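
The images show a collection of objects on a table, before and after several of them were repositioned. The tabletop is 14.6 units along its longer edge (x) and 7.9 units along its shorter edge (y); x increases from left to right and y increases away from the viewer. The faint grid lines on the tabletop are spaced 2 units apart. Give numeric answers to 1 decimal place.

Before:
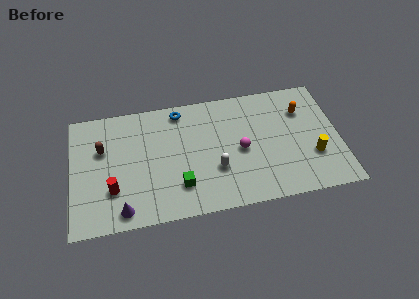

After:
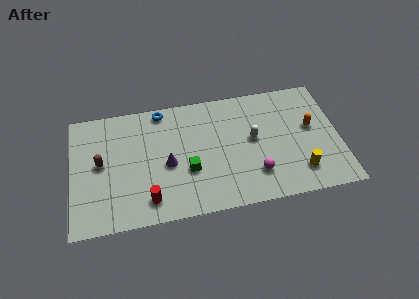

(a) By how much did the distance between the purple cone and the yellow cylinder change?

-3.2

They were about 10.5 units apart before and 7.3 after — 3.2 units closer together.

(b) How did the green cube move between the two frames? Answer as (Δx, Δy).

(0.5, 0.9)

The green cube started near (5.8, 2.0) and ended near (6.3, 2.9).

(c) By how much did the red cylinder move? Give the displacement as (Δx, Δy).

(1.9, -1.0)

The red cylinder started near (2.2, 2.4) and ended near (4.1, 1.4).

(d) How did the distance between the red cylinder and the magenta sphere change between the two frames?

-1.3

The distance was about 7.1 in the first image and 5.8 in the second, so they moved 1.3 units closer together.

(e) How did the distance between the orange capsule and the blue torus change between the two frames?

+1.7

The distance was about 6.8 in the first image and 8.5 in the second, so they moved 1.7 units further apart.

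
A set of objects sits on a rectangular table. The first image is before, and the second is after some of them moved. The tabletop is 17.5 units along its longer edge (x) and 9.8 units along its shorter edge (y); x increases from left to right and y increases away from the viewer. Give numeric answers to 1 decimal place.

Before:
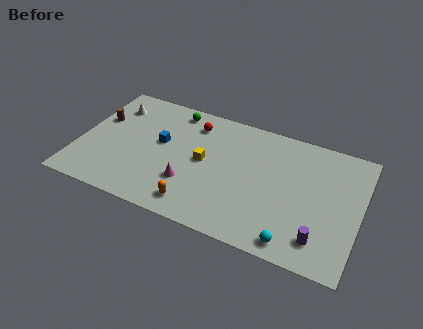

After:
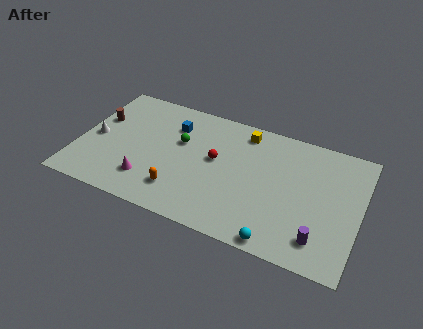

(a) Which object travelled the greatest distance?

the yellow cube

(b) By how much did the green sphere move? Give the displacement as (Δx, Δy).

(0.7, -2.5)

From the two frames, the green sphere sits at roughly (5.5, 8.6) before and (6.2, 6.1) after.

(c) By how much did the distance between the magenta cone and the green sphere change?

-1.7

Before: roughly 5.8 units apart; after: 4.1. That's 1.7 units closer together.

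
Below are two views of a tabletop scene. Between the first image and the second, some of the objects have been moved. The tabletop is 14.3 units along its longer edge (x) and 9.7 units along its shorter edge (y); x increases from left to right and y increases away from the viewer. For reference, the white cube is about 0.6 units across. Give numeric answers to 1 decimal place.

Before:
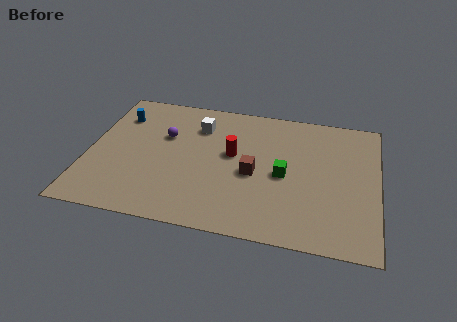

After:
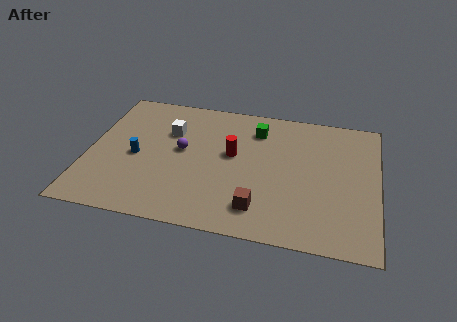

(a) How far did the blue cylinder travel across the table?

3.1

The blue cylinder was near (1.3, 7.3) before and (2.4, 4.4) after, so it travelled √(1.1² + 2.9²) ≈ 3.1 units.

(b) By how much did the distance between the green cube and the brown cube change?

+4.2

They were about 1.5 units apart before and 5.7 after — 4.2 units further apart.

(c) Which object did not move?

the red cylinder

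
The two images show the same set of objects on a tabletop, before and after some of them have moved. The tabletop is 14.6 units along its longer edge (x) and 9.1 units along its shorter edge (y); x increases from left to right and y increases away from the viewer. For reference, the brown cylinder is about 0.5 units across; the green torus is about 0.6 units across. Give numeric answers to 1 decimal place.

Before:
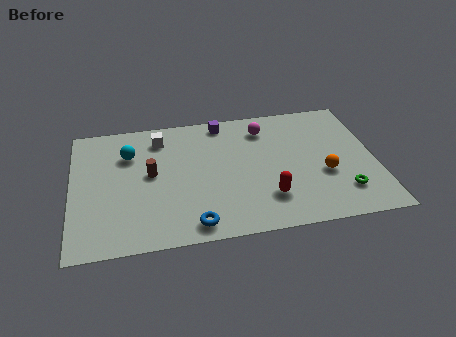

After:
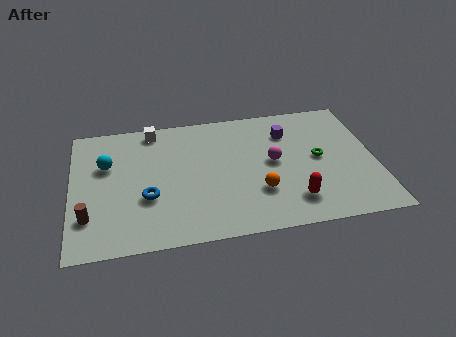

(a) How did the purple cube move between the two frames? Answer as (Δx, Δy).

(3.1, -1.3)

The purple cube was at about (7.4, 8.1) and moved to about (10.5, 6.8).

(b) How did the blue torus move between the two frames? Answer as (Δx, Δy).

(-2.1, 2.2)

From the two frames, the blue torus sits at roughly (5.7, 1.1) before and (3.6, 3.3) after.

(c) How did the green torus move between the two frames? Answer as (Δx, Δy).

(-1.0, 2.6)

The green torus started near (12.9, 2.1) and ended near (11.9, 4.7).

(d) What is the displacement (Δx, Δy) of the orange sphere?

(-3.2, -0.7)

From the two frames, the orange sphere sits at roughly (12.1, 3.5) before and (8.9, 2.8) after.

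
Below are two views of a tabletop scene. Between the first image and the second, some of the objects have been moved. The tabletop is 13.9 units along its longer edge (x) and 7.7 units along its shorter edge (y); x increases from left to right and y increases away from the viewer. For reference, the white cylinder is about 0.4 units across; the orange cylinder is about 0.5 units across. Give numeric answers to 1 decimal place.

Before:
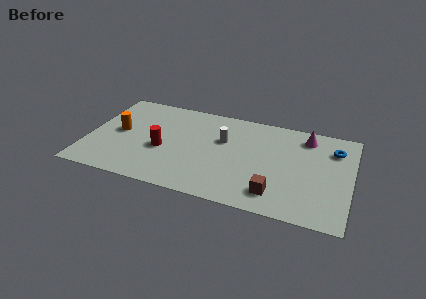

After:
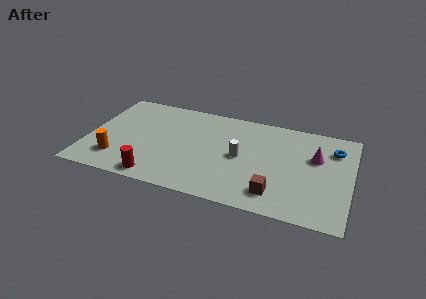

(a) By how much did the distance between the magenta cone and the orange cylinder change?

+0.7

They were about 10.1 units apart before and 10.8 after — 0.7 units further apart.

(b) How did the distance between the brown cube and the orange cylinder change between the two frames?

-0.5

They were about 8.9 units apart before and 8.4 after — 0.5 units closer together.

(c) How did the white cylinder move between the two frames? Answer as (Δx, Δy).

(1.0, -1.1)

The white cylinder was at about (7.1, 4.9) and moved to about (8.1, 3.8).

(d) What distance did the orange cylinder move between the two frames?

2.2

From (1.6, 4.0) to (1.7, 1.8), the orange cylinder covered √(0.1² + 2.2²) ≈ 2.2 units.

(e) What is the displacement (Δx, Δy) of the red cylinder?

(-0.1, -2.3)

From the two frames, the red cylinder sits at roughly (4.0, 3.2) before and (3.9, 0.9) after.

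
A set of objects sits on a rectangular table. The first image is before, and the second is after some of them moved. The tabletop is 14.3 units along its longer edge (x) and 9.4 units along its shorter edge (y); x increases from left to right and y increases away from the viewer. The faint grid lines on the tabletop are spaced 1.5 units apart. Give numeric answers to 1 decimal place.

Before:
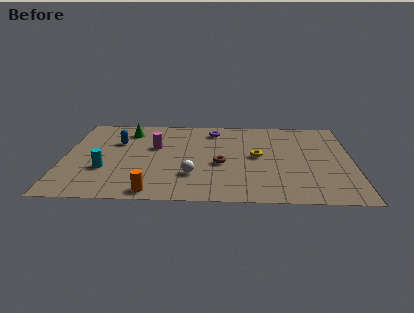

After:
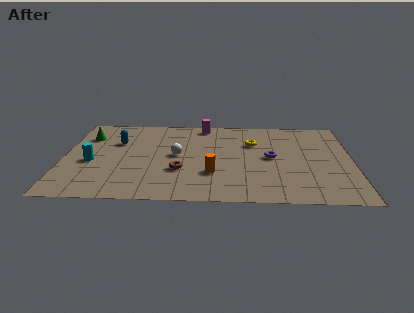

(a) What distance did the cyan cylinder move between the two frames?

1.1

The cyan cylinder was near (2.1, 3.2) before and (1.4, 4.0) after, so it travelled √(0.7² + 0.8²) ≈ 1.1 units.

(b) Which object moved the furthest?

the purple torus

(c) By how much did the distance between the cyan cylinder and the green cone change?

-1.6

Before: roughly 4.5 units apart; after: 2.9. That's 1.6 units closer together.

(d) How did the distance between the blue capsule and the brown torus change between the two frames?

-1.2

Before: roughly 5.7 units apart; after: 4.5. That's 1.2 units closer together.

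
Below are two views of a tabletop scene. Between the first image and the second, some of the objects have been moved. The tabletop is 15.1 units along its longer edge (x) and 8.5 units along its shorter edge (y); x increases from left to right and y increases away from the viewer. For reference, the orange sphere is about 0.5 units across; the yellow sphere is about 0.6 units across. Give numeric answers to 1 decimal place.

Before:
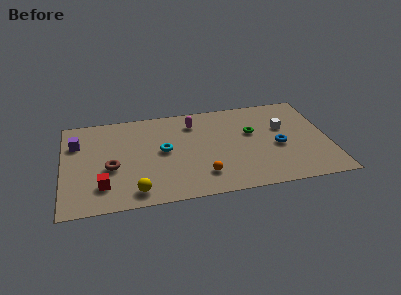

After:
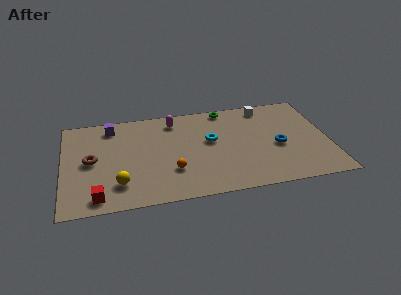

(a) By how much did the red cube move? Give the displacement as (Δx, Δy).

(-0.3, -0.9)

The red cube was at about (2.2, 2.0) and moved to about (1.9, 1.1).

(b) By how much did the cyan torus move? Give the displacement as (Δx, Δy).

(2.7, 0.4)

From the two frames, the cyan torus sits at roughly (5.7, 4.5) before and (8.4, 4.9) after.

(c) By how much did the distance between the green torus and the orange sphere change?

+1.6

They were about 4.5 units apart before and 6.1 after — 1.6 units further apart.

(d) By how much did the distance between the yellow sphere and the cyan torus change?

+2.3

They were about 3.7 units apart before and 6.0 after — 2.3 units further apart.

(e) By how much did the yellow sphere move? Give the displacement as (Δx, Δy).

(-0.9, 0.8)

The yellow sphere was at about (4.0, 1.2) and moved to about (3.1, 2.0).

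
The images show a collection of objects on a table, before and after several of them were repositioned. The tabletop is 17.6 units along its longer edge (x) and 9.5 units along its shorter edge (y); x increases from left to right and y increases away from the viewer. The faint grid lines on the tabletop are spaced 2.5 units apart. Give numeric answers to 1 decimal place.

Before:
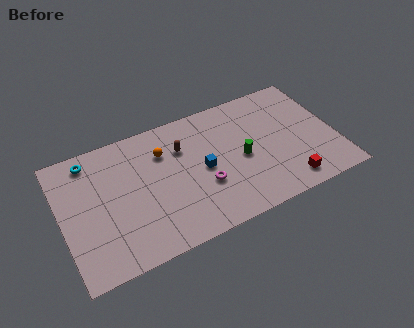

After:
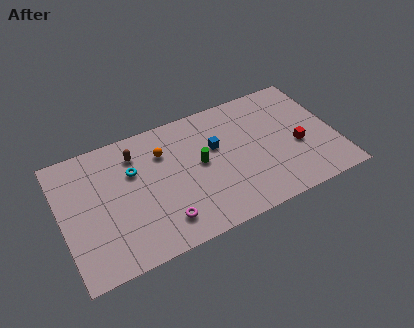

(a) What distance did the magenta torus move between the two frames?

3.2

From (8.9, 3.4) to (6.1, 1.9), the magenta torus covered √(2.8² + 1.5²) ≈ 3.2 units.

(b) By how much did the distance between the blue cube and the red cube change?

-0.5

Before: roughly 6.0 units apart; after: 5.5. That's 0.5 units closer together.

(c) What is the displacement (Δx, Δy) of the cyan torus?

(2.6, -1.9)

From the two frames, the cyan torus sits at roughly (2.1, 8.2) before and (4.7, 6.3) after.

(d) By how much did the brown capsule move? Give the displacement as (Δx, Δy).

(-2.9, 0.8)

The brown capsule was at about (7.9, 6.7) and moved to about (5.0, 7.5).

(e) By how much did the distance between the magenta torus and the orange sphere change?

+0.9

The distance was about 4.1 in the first image and 5.0 in the second, so they moved 0.9 units further apart.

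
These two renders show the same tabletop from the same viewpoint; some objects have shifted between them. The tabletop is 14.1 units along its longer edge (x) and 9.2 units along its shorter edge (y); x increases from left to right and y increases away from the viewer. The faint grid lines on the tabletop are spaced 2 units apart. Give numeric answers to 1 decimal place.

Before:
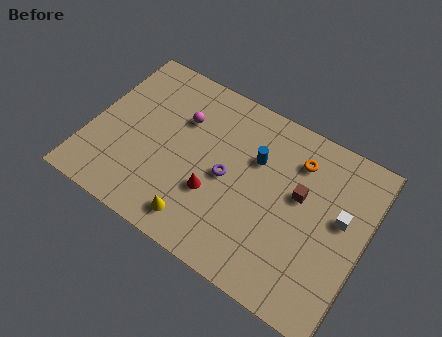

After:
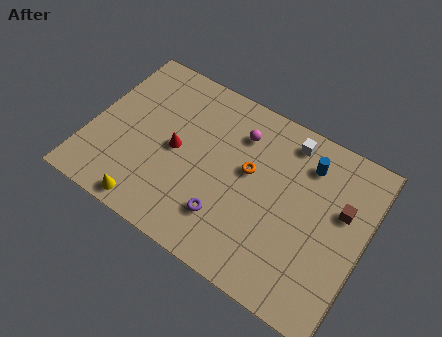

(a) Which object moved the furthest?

the white cube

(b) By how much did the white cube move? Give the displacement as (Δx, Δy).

(-3.1, 2.6)

The white cube started near (12.8, 5.3) and ended near (9.7, 7.9).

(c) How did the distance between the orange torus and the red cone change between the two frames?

-1.6

Before: roughly 5.4 units apart; after: 3.8. That's 1.6 units closer together.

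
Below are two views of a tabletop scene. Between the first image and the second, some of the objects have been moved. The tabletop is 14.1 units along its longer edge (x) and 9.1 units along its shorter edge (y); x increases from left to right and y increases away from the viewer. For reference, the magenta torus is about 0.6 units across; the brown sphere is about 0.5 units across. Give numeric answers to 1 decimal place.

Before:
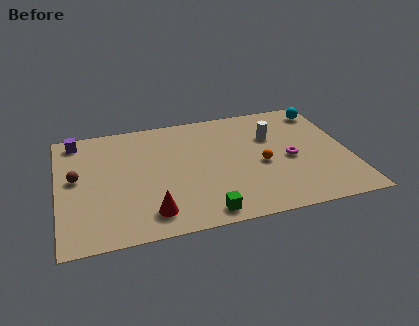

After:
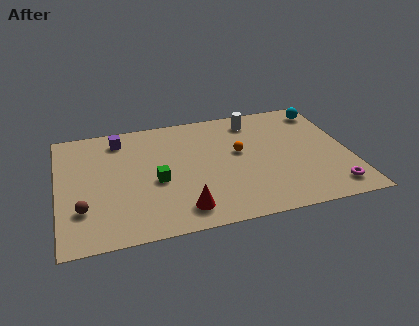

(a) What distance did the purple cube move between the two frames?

2.1

The purple cube moved from about (1.0, 8.0) to (3.1, 7.6), a distance of √(2.1² + 0.4²) ≈ 2.1.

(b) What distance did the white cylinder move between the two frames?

1.7

The white cylinder moved from about (10.5, 6.1) to (9.7, 7.6), a distance of √(0.8² + 1.5²) ≈ 1.7.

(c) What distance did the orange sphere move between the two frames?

1.6

The orange sphere was near (9.8, 4.0) before and (8.8, 5.2) after, so it travelled √(1.0² + 1.2²) ≈ 1.6 units.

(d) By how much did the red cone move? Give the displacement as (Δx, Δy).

(1.5, -0.1)

From the two frames, the red cone sits at roughly (4.3, 1.6) before and (5.8, 1.5) after.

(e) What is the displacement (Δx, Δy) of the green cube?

(-2.1, 2.9)

The green cube was at about (6.8, 1.0) and moved to about (4.7, 3.9).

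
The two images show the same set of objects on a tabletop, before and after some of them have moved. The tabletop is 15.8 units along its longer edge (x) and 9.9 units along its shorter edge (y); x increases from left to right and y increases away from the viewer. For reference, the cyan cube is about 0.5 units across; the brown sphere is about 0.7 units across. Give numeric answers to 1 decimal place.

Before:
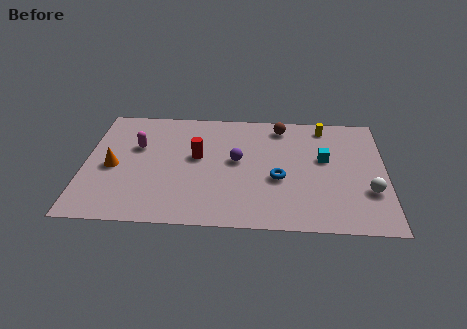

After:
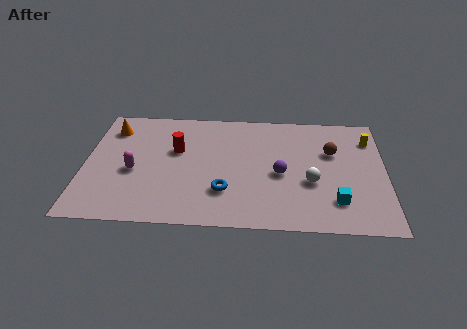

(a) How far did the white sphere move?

3.1

The white sphere was near (14.9, 3.2) before and (11.9, 3.8) after, so it travelled √(3.0² + 0.6²) ≈ 3.1 units.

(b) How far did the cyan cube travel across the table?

3.6

The cyan cube moved from about (12.6, 5.8) to (13.2, 2.3), a distance of √(0.6² + 3.5²) ≈ 3.6.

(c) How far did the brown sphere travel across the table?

3.4

From (10.3, 8.5) to (13.0, 6.4), the brown sphere covered √(2.7² + 2.1²) ≈ 3.4 units.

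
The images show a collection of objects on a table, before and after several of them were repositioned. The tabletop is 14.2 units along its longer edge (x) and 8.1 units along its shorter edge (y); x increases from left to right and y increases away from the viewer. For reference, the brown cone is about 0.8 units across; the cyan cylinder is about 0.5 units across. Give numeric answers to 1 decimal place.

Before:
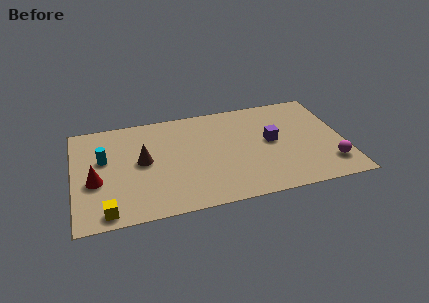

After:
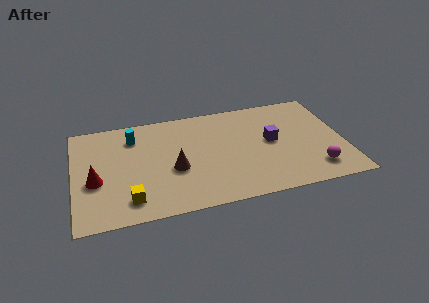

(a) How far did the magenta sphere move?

0.8

From (13.3, 1.8) to (12.5, 1.6), the magenta sphere covered √(0.8² + 0.2²) ≈ 0.8 units.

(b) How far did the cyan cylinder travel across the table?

2.1

The cyan cylinder moved from about (1.6, 4.9) to (3.2, 6.3), a distance of √(1.6² + 1.4²) ≈ 2.1.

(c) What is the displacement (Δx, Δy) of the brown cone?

(1.6, -1.0)

The brown cone started near (3.6, 4.3) and ended near (5.2, 3.3).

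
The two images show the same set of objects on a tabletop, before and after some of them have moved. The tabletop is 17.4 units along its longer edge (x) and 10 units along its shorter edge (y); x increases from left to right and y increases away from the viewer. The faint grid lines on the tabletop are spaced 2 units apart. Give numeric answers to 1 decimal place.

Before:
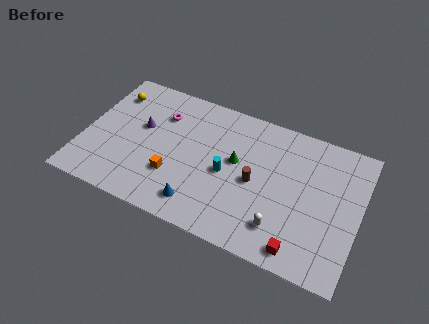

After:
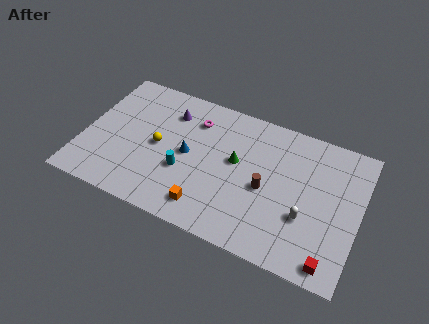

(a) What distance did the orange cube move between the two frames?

2.7

The orange cube was near (5.9, 3.1) before and (8.2, 1.7) after, so it travelled √(2.3² + 1.4²) ≈ 2.7 units.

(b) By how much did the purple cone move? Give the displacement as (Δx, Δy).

(1.6, 1.8)

From the two frames, the purple cone sits at roughly (3.5, 5.9) before and (5.1, 7.7) after.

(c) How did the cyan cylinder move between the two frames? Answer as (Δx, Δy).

(-2.6, -0.9)

The cyan cylinder started near (9.1, 4.6) and ended near (6.5, 3.7).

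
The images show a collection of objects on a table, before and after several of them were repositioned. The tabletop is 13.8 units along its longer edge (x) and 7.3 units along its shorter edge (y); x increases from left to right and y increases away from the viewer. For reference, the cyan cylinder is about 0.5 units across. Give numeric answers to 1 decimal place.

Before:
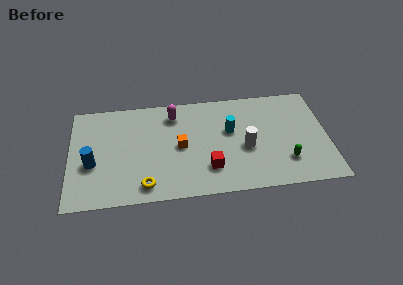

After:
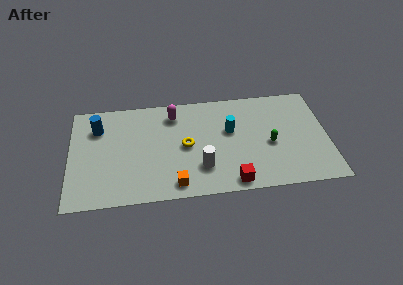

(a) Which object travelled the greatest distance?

the yellow torus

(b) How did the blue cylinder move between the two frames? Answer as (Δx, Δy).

(0.3, 2.5)

The blue cylinder was at about (1.2, 2.9) and moved to about (1.5, 5.4).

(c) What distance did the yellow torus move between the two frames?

3.3

The yellow torus moved from about (4.0, 1.1) to (6.2, 3.6), a distance of √(2.2² + 2.5²) ≈ 3.3.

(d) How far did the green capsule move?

1.5

The green capsule moved from about (11.5, 1.9) to (10.7, 3.2), a distance of √(0.8² + 1.3²) ≈ 1.5.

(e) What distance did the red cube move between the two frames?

1.6

From (7.4, 1.9) to (8.6, 0.8), the red cube covered √(1.2² + 1.1²) ≈ 1.6 units.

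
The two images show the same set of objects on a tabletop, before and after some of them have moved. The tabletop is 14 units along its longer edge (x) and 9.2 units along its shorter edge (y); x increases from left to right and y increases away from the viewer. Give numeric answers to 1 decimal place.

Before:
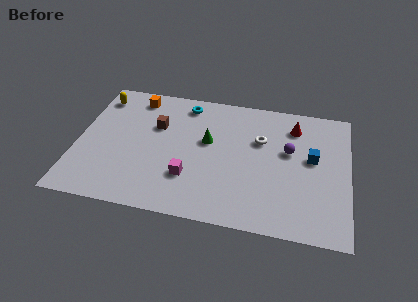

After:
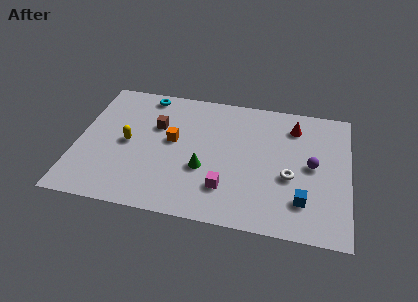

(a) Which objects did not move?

the brown cube and the red cone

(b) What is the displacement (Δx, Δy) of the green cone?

(-0.1, -2.0)

The green cone started near (6.7, 5.4) and ended near (6.6, 3.4).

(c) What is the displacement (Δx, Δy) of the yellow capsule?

(1.7, -3.1)

From the two frames, the yellow capsule sits at roughly (0.9, 7.6) before and (2.6, 4.5) after.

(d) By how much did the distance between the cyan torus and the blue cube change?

+3.1

The distance was about 7.2 in the first image and 10.3 in the second, so they moved 3.1 units further apart.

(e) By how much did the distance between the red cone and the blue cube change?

+2.8

The distance was about 2.3 in the first image and 5.1 in the second, so they moved 2.8 units further apart.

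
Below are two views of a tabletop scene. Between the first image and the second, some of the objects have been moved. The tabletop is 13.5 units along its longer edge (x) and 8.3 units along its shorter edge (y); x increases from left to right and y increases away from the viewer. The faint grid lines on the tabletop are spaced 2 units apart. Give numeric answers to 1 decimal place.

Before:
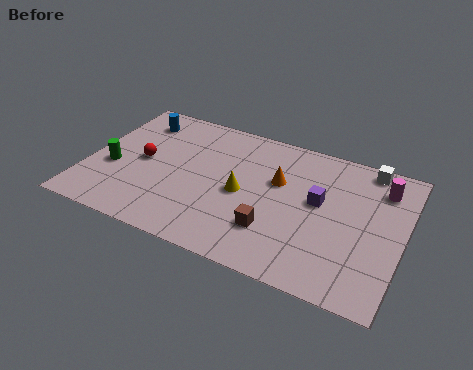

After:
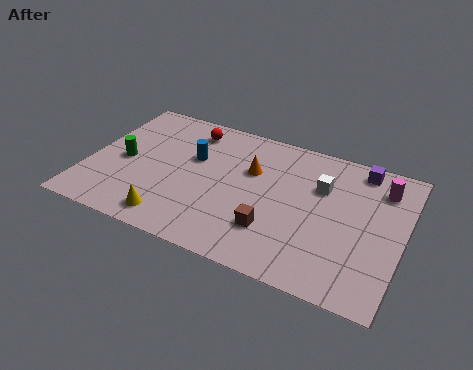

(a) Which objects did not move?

the brown cube and the magenta cylinder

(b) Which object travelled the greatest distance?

the yellow cone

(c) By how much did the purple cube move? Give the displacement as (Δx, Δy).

(1.5, 2.6)

The purple cube started near (9.9, 4.7) and ended near (11.4, 7.3).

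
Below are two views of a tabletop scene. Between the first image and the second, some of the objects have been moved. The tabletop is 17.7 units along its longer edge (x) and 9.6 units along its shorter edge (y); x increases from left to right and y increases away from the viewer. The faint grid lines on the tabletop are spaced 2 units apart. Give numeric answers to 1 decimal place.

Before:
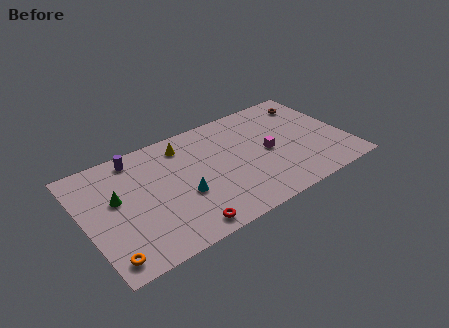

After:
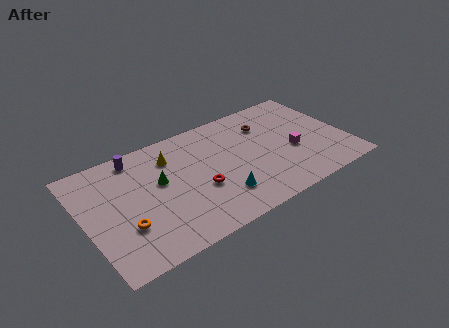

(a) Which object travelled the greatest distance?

the brown torus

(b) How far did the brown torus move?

3.4

From (16.0, 7.8) to (12.7, 7.1), the brown torus covered √(3.3² + 0.7²) ≈ 3.4 units.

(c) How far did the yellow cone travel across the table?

1.2

From (7.1, 7.9) to (6.1, 7.3), the yellow cone covered √(1.0² + 0.6²) ≈ 1.2 units.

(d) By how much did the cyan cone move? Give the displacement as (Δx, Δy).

(2.3, -1.3)

The cyan cone was at about (6.4, 3.7) and moved to about (8.7, 2.4).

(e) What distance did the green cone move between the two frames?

2.9

From (2.2, 5.6) to (5.1, 5.6), the green cone covered √(2.9² + 0.0²) ≈ 2.9 units.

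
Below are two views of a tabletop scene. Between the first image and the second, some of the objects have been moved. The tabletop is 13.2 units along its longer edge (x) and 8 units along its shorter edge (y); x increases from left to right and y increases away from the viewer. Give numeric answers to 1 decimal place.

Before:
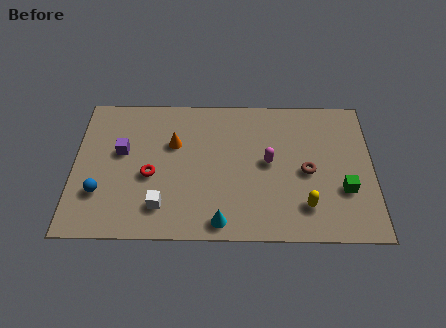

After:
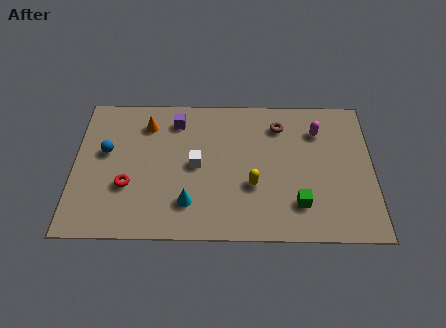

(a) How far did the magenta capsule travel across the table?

2.8

The magenta capsule moved from about (8.6, 4.2) to (10.8, 6.0), a distance of √(2.2² + 1.8²) ≈ 2.8.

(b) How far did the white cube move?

2.7

The white cube moved from about (3.9, 1.7) to (5.4, 4.0), a distance of √(1.5² + 2.3²) ≈ 2.7.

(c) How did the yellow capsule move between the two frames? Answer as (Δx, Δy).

(-2.3, 1.1)

The yellow capsule started near (10.2, 1.8) and ended near (7.9, 2.9).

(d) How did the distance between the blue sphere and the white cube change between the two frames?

+1.3

Before: roughly 2.8 units apart; after: 4.1. That's 1.3 units further apart.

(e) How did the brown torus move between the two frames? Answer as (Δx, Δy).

(-1.2, 2.6)

The brown torus started near (10.3, 3.7) and ended near (9.1, 6.3).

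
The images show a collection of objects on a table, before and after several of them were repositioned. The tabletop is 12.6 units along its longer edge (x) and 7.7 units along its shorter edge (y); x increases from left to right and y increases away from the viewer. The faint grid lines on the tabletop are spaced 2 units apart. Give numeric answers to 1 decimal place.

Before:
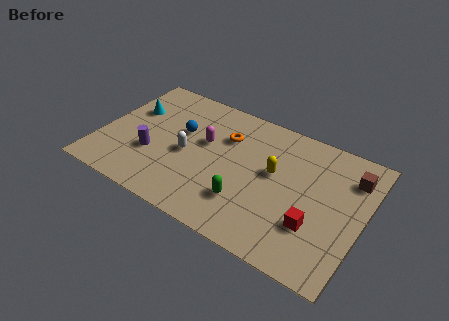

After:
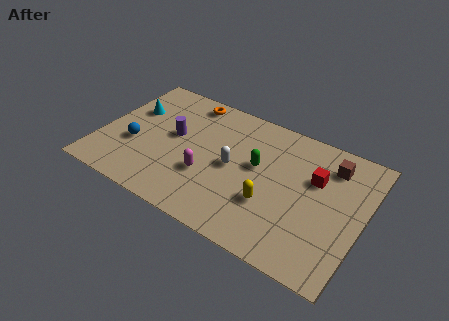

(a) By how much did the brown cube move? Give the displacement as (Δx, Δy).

(-1.0, 0.2)

The brown cube was at about (11.8, 5.9) and moved to about (10.8, 6.1).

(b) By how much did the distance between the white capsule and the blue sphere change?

+3.5

The distance was about 1.3 in the first image and 4.8 in the second, so they moved 3.5 units further apart.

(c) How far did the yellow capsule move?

1.8

From (8.3, 4.4) to (8.4, 2.6), the yellow capsule covered √(0.1² + 1.8²) ≈ 1.8 units.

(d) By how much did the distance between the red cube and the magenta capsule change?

-0.6

They were about 6.0 units apart before and 5.4 after — 0.6 units closer together.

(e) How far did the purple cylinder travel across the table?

1.8

The purple cylinder was near (2.6, 2.7) before and (3.4, 4.3) after, so it travelled √(0.8² + 1.6²) ≈ 1.8 units.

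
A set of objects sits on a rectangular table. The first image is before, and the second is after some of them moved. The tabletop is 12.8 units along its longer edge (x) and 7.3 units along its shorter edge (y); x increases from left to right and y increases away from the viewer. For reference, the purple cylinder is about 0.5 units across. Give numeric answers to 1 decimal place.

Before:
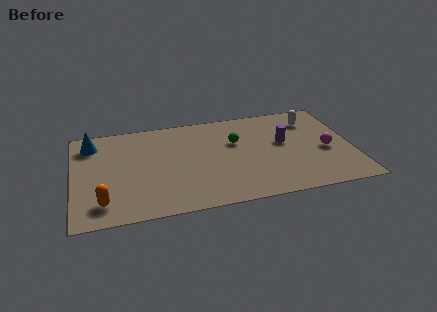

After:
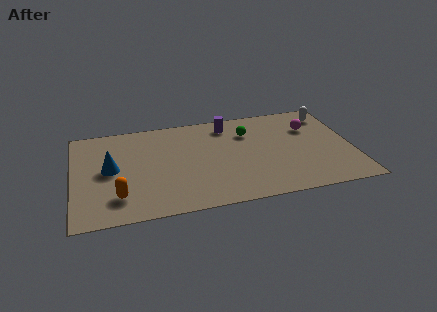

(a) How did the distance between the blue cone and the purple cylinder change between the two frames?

-3.0

Before: roughly 9.0 units apart; after: 6.0. That's 3.0 units closer together.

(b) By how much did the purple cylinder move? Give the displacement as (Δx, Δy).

(-2.5, 1.9)

The purple cylinder started near (9.7, 4.2) and ended near (7.2, 6.1).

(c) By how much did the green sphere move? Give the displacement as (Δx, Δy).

(0.6, 0.6)

The green sphere started near (7.5, 4.7) and ended near (8.1, 5.3).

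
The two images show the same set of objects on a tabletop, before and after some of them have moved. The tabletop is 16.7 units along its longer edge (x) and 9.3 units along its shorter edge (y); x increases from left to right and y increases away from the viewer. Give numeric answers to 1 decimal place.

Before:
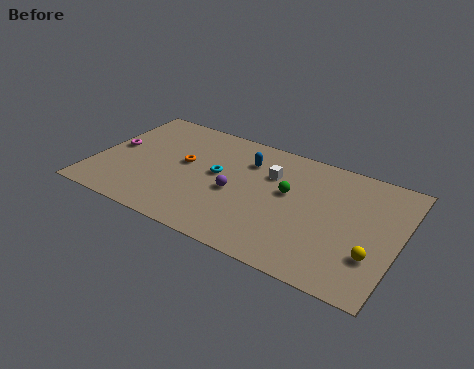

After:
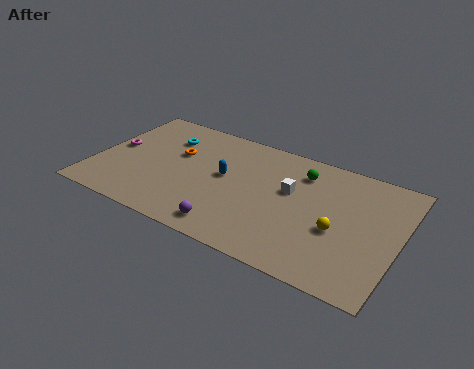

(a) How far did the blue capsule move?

2.1

The blue capsule moved from about (8.1, 6.9) to (7.1, 5.1), a distance of √(1.0² + 1.8²) ≈ 2.1.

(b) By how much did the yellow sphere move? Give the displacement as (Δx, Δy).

(-2.0, 1.0)

The yellow sphere started near (15.5, 2.8) and ended near (13.5, 3.8).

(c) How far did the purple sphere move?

2.8

The purple sphere was near (7.8, 4.1) before and (8.0, 1.3) after, so it travelled √(0.2² + 2.8²) ≈ 2.8 units.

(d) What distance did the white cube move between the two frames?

1.4

The white cube moved from about (9.5, 6.4) to (10.7, 5.6), a distance of √(1.2² + 0.8²) ≈ 1.4.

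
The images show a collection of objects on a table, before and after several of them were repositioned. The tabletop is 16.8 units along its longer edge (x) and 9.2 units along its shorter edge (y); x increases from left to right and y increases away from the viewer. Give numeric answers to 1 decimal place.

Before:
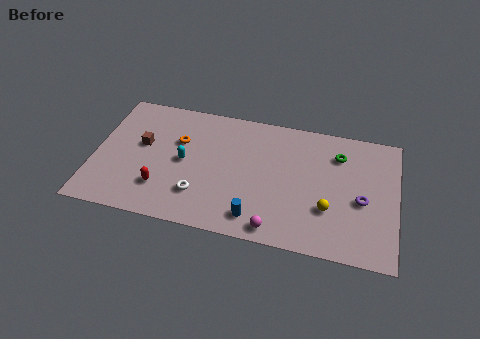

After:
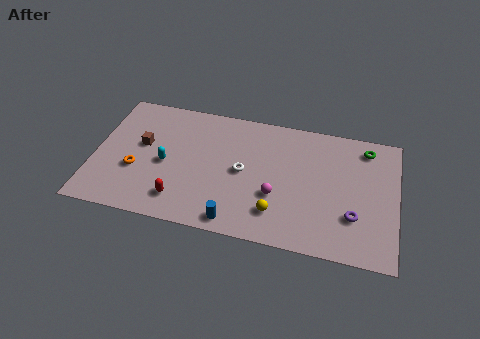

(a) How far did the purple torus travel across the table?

1.3

From (14.9, 4.0) to (14.5, 2.8), the purple torus covered √(0.4² + 1.2²) ≈ 1.3 units.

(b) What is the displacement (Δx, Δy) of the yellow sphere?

(-2.8, -0.9)

From the two frames, the yellow sphere sits at roughly (13.1, 3.0) before and (10.3, 2.1) after.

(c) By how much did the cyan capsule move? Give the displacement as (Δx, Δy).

(-1.0, -0.4)

The cyan capsule was at about (5.0, 4.6) and moved to about (4.0, 4.2).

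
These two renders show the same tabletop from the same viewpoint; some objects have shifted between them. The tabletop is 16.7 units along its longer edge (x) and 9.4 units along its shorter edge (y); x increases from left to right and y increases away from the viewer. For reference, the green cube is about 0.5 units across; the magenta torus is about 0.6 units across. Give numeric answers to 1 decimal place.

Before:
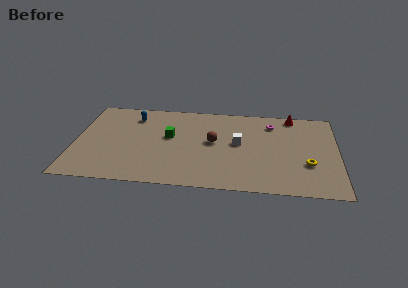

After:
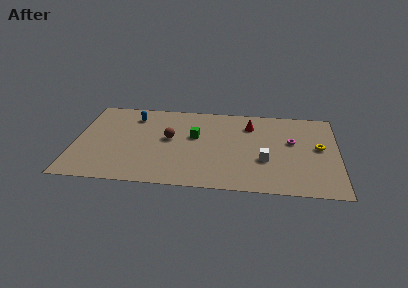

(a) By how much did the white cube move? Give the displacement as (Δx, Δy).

(1.7, -1.7)

The white cube started near (10.4, 5.1) and ended near (12.1, 3.4).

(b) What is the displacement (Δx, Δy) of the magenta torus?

(1.3, -1.9)

The magenta torus started near (12.5, 7.5) and ended near (13.8, 5.6).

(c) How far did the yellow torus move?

2.0

The yellow torus moved from about (14.8, 3.2) to (15.5, 5.1), a distance of √(0.7² + 1.9²) ≈ 2.0.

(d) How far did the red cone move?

3.0

From (13.8, 8.5) to (11.1, 7.2), the red cone covered √(2.7² + 1.3²) ≈ 3.0 units.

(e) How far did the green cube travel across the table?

1.6

From (6.0, 5.4) to (7.6, 5.6), the green cube covered √(1.6² + 0.2²) ≈ 1.6 units.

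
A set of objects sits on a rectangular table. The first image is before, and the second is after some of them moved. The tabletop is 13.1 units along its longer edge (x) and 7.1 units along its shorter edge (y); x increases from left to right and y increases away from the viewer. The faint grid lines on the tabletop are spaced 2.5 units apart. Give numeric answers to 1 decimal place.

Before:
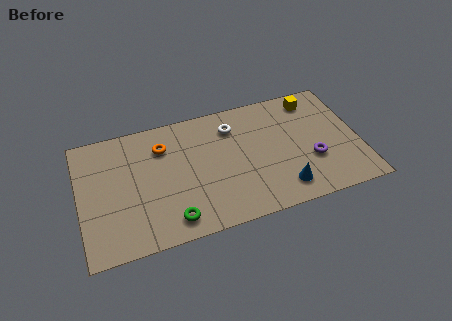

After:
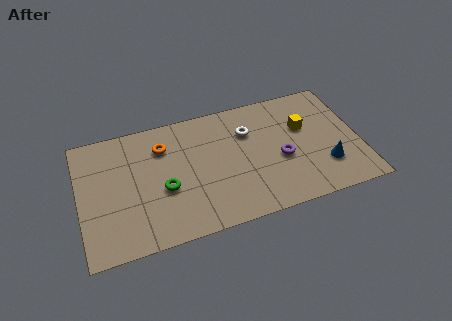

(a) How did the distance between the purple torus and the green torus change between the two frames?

-1.3

Before: roughly 6.8 units apart; after: 5.5. That's 1.3 units closer together.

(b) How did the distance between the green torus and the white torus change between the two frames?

-0.8

They were about 5.4 units apart before and 4.6 after — 0.8 units closer together.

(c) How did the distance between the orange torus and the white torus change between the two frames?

+0.7

Before: roughly 3.3 units apart; after: 4.0. That's 0.7 units further apart.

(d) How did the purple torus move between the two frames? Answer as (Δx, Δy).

(-1.4, 0.5)

The purple torus was at about (10.8, 2.5) and moved to about (9.4, 3.0).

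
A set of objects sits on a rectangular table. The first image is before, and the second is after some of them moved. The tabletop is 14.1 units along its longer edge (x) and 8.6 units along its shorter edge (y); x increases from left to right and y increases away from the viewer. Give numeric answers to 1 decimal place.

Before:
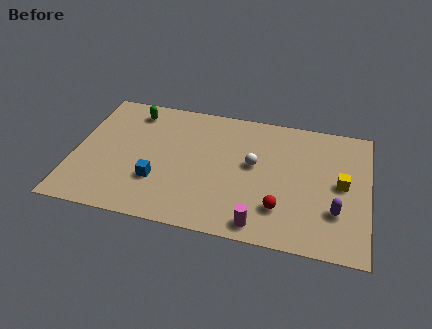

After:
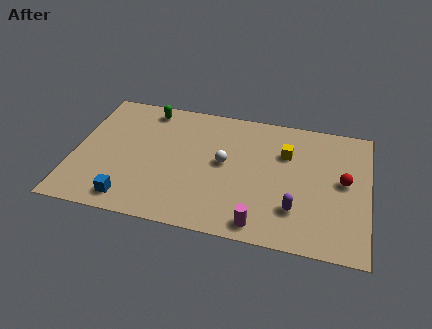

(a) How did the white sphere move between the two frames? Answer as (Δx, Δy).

(-1.4, -0.2)

From the two frames, the white sphere sits at roughly (8.6, 4.8) before and (7.2, 4.6) after.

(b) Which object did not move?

the magenta cylinder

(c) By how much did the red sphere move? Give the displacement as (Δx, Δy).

(2.9, 2.4)

The red sphere started near (10.0, 2.2) and ended near (12.9, 4.6).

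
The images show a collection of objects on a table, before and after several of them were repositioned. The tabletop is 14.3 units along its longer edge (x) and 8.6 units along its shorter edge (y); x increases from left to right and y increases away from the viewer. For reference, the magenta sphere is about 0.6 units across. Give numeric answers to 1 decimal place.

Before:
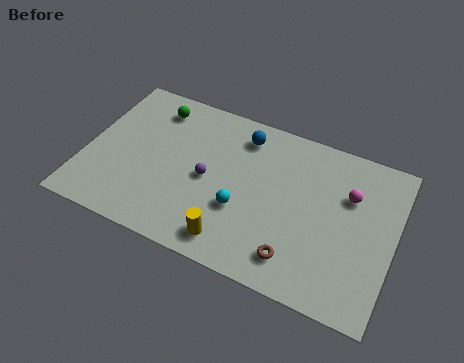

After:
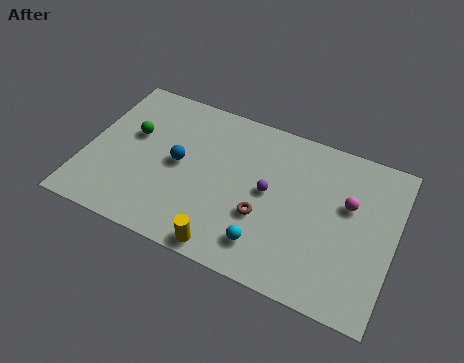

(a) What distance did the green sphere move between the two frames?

2.1

The green sphere moved from about (2.8, 7.1) to (2.0, 5.2), a distance of √(0.8² + 1.9²) ≈ 2.1.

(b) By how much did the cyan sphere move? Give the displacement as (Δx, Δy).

(1.3, -1.4)

From the two frames, the cyan sphere sits at roughly (7.4, 3.1) before and (8.7, 1.7) after.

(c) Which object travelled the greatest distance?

the blue sphere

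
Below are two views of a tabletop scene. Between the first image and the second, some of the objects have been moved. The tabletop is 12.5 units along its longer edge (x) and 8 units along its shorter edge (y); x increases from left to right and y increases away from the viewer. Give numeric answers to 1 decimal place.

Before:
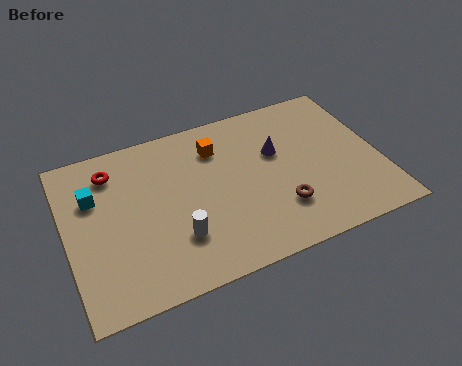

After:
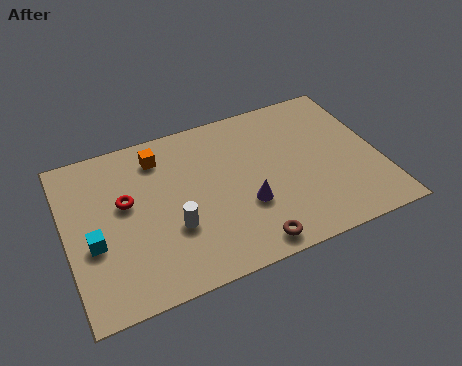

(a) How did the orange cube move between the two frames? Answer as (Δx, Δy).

(-2.3, 0.4)

The orange cube started near (6.2, 6.1) and ended near (3.9, 6.5).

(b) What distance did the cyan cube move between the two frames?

2.2

The cyan cube moved from about (1.2, 5.4) to (1.0, 3.2), a distance of √(0.2² + 2.2²) ≈ 2.2.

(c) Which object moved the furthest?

the purple cone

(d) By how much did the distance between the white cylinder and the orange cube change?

-0.6

Before: roughly 4.3 units apart; after: 3.7. That's 0.6 units closer together.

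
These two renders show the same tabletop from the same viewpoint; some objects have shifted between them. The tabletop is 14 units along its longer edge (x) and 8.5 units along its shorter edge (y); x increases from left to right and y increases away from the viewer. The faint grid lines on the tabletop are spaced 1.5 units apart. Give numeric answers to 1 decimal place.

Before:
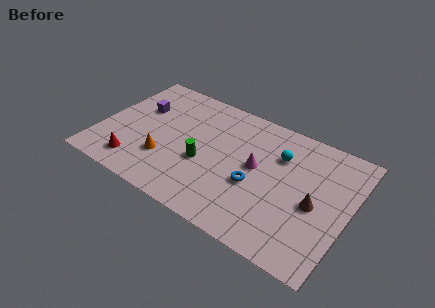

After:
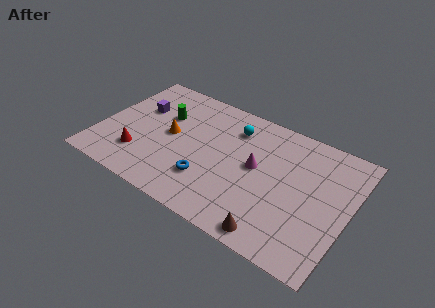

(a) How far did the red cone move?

0.7

The red cone was near (2.4, 1.5) before and (2.5, 2.2) after, so it travelled √(0.1² + 0.7²) ≈ 0.7 units.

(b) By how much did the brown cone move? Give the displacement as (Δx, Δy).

(-1.8, -2.9)

From the two frames, the brown cone sits at roughly (12.2, 3.8) before and (10.4, 0.9) after.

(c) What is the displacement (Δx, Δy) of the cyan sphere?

(-2.7, 0.6)

The cyan sphere was at about (9.9, 6.0) and moved to about (7.2, 6.6).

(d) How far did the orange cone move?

1.8

The orange cone was near (3.9, 2.6) before and (3.9, 4.4) after, so it travelled √(0.0² + 1.8²) ≈ 1.8 units.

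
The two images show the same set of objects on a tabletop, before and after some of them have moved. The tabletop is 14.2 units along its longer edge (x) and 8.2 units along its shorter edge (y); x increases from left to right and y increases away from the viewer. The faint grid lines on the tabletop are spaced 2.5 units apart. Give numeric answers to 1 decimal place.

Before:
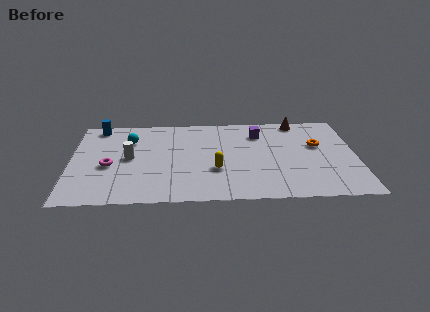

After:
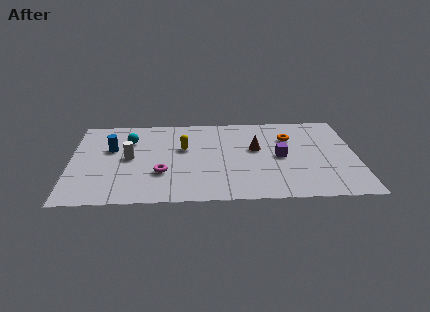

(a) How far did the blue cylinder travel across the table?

2.3

From (1.3, 7.3) to (2.0, 5.1), the blue cylinder covered √(0.7² + 2.2²) ≈ 2.3 units.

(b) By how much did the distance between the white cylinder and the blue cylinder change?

-2.2

Before: roughly 3.5 units apart; after: 1.3. That's 2.2 units closer together.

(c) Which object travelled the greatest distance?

the brown cone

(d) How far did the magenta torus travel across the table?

2.7

The magenta torus was near (1.9, 3.5) before and (4.5, 2.7) after, so it travelled √(2.6² + 0.8²) ≈ 2.7 units.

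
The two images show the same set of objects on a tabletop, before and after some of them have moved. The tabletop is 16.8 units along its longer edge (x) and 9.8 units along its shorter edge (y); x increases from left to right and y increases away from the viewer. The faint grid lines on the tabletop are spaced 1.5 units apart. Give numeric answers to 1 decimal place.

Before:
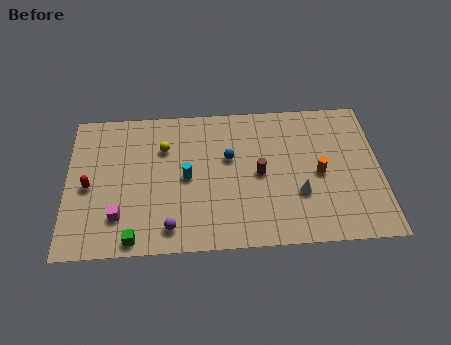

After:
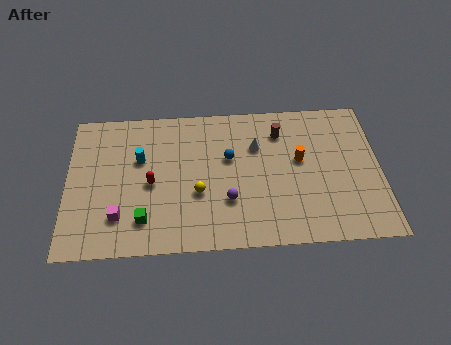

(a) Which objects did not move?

the blue sphere and the magenta cube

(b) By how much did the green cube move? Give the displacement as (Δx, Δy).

(0.5, 1.2)

The green cube was at about (3.6, 0.9) and moved to about (4.1, 2.1).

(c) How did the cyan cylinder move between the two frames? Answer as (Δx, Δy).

(-2.5, 1.4)

The cyan cylinder started near (6.4, 4.8) and ended near (3.9, 6.2).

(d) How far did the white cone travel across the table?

4.0

The white cone was near (12.4, 3.3) before and (10.2, 6.7) after, so it travelled √(2.2² + 3.4²) ≈ 4.0 units.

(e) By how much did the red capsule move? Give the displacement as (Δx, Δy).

(3.3, 0.0)

The red capsule was at about (1.2, 4.5) and moved to about (4.5, 4.5).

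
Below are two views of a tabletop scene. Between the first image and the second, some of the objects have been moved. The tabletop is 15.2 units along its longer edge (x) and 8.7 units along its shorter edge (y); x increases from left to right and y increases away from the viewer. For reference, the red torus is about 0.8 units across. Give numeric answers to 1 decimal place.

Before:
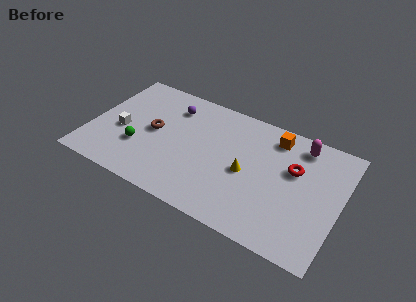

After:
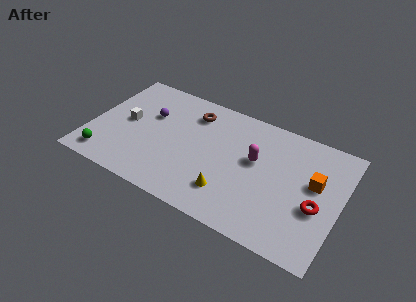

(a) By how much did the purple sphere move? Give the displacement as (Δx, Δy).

(-1.2, -1.2)

The purple sphere was at about (4.6, 6.8) and moved to about (3.4, 5.6).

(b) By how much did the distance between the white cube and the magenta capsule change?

-3.3

Before: roughly 11.2 units apart; after: 7.9. That's 3.3 units closer together.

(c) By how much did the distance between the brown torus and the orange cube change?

+0.3

They were about 7.6 units apart before and 7.9 after — 0.3 units further apart.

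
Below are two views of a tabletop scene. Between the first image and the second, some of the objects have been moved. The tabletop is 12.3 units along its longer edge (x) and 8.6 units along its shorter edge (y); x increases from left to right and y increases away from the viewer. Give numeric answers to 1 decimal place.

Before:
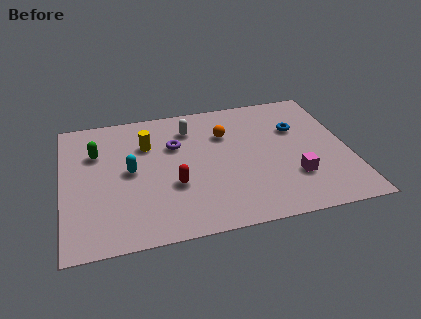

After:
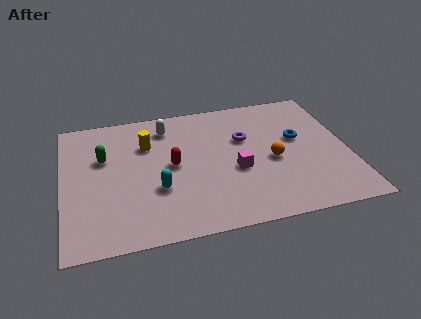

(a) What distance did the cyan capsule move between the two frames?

1.8

From (2.9, 4.4) to (4.0, 3.0), the cyan capsule covered √(1.1² + 1.4²) ≈ 1.8 units.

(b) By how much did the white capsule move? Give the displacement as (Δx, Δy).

(-1.0, 0.3)

The white capsule was at about (5.6, 6.7) and moved to about (4.6, 7.0).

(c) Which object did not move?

the yellow cylinder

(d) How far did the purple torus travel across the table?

3.0

The purple torus moved from about (4.9, 5.7) to (7.9, 5.5), a distance of √(3.0² + 0.2²) ≈ 3.0.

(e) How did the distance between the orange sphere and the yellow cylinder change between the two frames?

+2.3

The distance was about 3.4 in the first image and 5.7 in the second, so they moved 2.3 units further apart.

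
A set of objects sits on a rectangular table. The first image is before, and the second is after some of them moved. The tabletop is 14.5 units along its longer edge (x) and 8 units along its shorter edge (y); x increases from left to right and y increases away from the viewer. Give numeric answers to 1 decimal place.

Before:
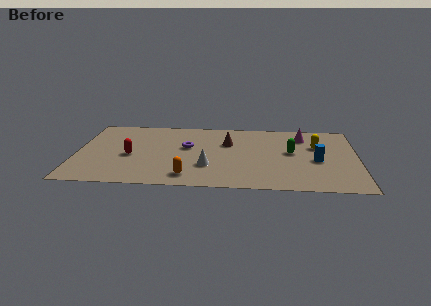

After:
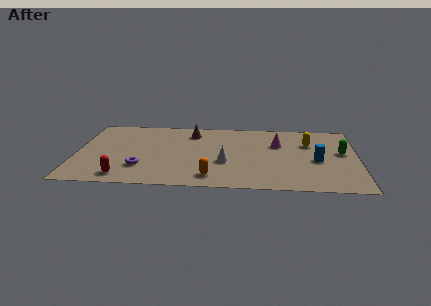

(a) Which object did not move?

the blue cylinder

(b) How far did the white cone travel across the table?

1.0

The white cone was near (6.8, 2.5) before and (7.7, 3.0) after, so it travelled √(0.9² + 0.5²) ≈ 1.0 units.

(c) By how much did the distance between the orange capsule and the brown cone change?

+0.7

Before: roughly 4.5 units apart; after: 5.2. That's 0.7 units further apart.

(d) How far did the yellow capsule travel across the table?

0.5

The yellow capsule was near (12.4, 5.2) before and (12.0, 5.5) after, so it travelled √(0.4² + 0.3²) ≈ 0.5 units.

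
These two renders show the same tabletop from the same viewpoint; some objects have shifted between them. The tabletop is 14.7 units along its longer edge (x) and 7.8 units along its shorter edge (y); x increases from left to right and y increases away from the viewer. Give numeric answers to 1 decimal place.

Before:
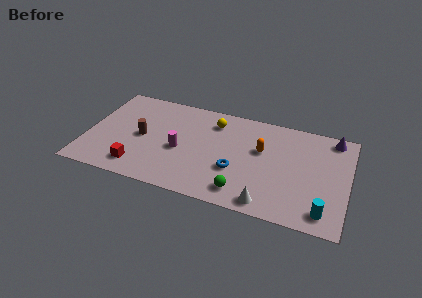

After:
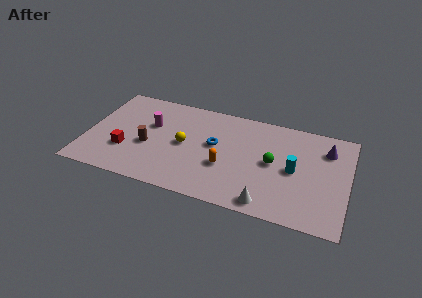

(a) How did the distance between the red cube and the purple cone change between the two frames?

-0.3

The distance was about 11.9 in the first image and 11.6 in the second, so they moved 0.3 units closer together.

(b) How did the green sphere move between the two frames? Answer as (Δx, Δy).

(1.5, 2.7)

The green sphere was at about (9.0, 1.3) and moved to about (10.5, 4.0).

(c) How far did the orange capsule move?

2.7

From (9.8, 4.8) to (7.9, 2.9), the orange capsule covered √(1.9² + 1.9²) ≈ 2.7 units.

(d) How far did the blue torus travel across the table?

2.1

The blue torus moved from about (8.5, 2.8) to (7.2, 4.4), a distance of √(1.3² + 1.6²) ≈ 2.1.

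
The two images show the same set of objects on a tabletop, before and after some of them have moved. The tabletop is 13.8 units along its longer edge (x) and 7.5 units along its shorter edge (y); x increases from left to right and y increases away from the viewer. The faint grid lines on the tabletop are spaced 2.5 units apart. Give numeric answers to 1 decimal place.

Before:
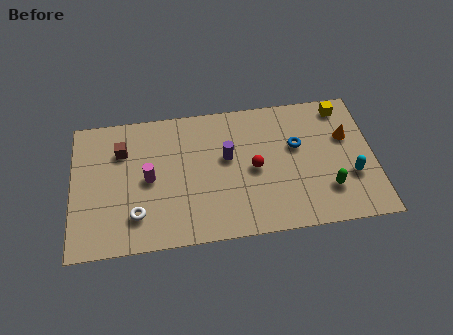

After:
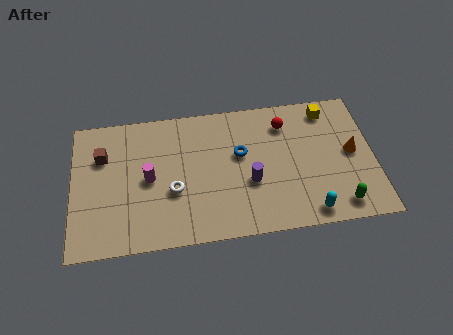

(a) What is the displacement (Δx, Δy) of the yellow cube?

(-0.7, -0.1)

The yellow cube started near (12.5, 6.5) and ended near (11.8, 6.4).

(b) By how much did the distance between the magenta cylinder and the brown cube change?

+0.5

Before: roughly 2.1 units apart; after: 2.6. That's 0.5 units further apart.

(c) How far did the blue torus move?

2.6

The blue torus moved from about (10.3, 4.6) to (7.7, 4.5), a distance of √(2.6² + 0.1²) ≈ 2.6.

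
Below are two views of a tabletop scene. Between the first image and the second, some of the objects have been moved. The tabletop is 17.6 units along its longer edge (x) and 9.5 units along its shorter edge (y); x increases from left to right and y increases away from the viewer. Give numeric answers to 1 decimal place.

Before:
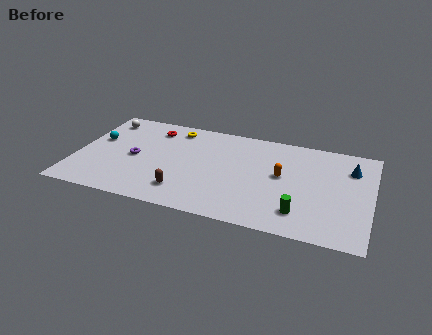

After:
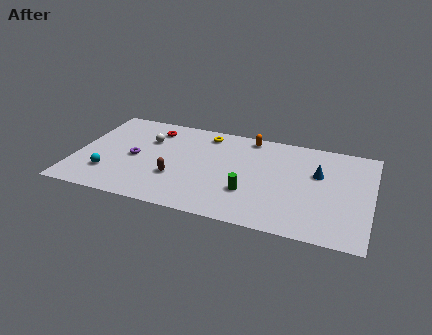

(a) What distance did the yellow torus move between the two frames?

1.9

The yellow torus moved from about (5.6, 8.1) to (7.5, 8.1), a distance of √(1.9² + 0.0²) ≈ 1.9.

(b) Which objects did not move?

the red torus and the purple torus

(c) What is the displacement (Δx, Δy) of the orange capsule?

(-2.2, 3.3)

The orange capsule was at about (12.3, 5.2) and moved to about (10.1, 8.5).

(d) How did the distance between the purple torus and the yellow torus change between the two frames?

+1.2

The distance was about 4.2 in the first image and 5.4 in the second, so they moved 1.2 units further apart.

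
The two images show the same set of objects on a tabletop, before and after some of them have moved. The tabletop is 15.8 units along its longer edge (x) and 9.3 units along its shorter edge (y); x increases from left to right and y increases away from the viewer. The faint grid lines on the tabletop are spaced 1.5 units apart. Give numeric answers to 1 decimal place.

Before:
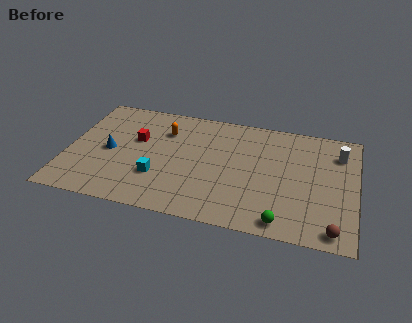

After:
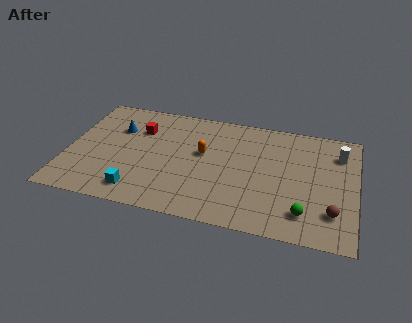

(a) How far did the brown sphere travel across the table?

1.3

From (14.7, 1.0) to (14.6, 2.3), the brown sphere covered √(0.1² + 1.3²) ≈ 1.3 units.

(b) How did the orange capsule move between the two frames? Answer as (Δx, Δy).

(2.2, -1.4)

The orange capsule started near (5.2, 6.8) and ended near (7.4, 5.4).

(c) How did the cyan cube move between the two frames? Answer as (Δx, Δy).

(-1.0, -1.4)

From the two frames, the cyan cube sits at roughly (5.1, 2.9) before and (4.1, 1.5) after.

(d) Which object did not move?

the white cylinder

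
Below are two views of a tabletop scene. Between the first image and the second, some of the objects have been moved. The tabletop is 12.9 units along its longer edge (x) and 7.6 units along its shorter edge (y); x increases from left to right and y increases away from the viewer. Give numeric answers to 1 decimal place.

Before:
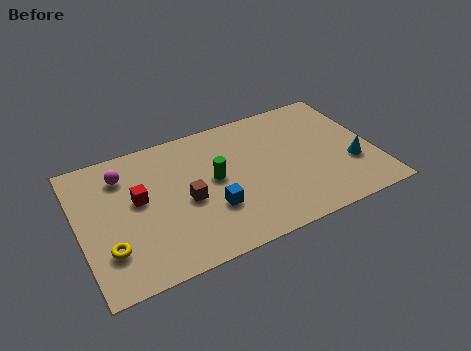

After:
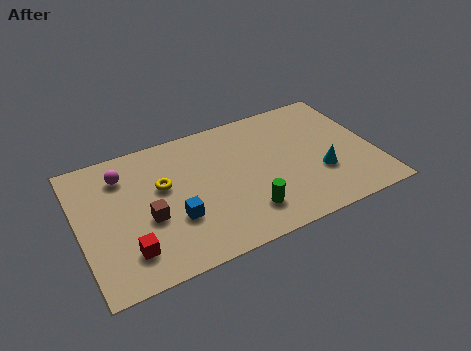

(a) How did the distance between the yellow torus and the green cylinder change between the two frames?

-0.8

They were about 5.2 units apart before and 4.4 after — 0.8 units closer together.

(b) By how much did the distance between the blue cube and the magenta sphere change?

-1.1

The distance was about 4.9 in the first image and 3.8 in the second, so they moved 1.1 units closer together.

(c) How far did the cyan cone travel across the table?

1.4

The cyan cone moved from about (11.8, 2.6) to (10.4, 2.6), a distance of √(1.4² + 0.0²) ≈ 1.4.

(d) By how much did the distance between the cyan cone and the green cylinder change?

-2.6

The distance was about 6.1 in the first image and 3.5 in the second, so they moved 2.6 units closer together.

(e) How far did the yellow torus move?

3.6

The yellow torus was near (1.1, 2.1) before and (3.7, 4.6) after, so it travelled √(2.6² + 2.5²) ≈ 3.6 units.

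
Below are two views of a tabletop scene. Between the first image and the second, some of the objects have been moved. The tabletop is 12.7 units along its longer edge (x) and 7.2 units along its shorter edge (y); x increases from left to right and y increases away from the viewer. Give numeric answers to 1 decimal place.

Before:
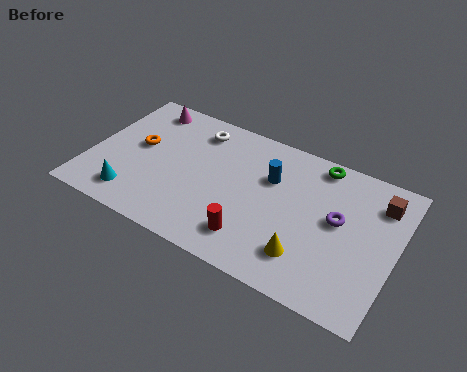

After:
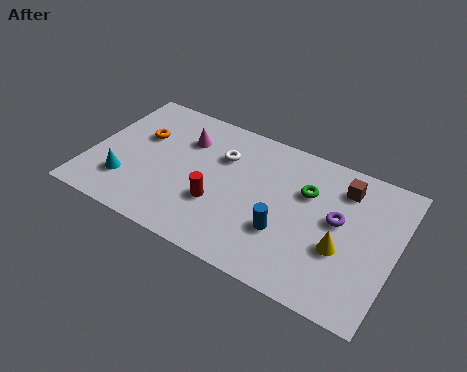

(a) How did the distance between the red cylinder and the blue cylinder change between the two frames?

-0.5

The distance was about 3.3 in the first image and 2.8 in the second, so they moved 0.5 units closer together.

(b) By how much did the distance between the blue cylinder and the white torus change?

+0.5

The distance was about 3.5 in the first image and 4.0 in the second, so they moved 0.5 units further apart.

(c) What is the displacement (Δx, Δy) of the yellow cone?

(1.3, 1.0)

The yellow cone was at about (9.3, 1.7) and moved to about (10.6, 2.7).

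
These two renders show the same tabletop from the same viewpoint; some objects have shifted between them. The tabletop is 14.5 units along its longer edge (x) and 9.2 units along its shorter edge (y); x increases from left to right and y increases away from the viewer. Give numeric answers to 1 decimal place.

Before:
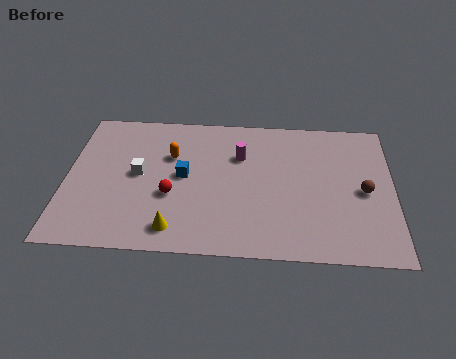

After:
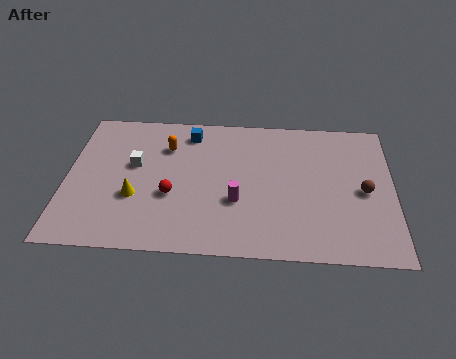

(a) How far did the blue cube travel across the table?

2.9

The blue cube moved from about (5.2, 4.8) to (5.4, 7.7), a distance of √(0.2² + 2.9²) ≈ 2.9.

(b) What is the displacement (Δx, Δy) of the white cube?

(-0.2, 0.6)

The white cube started near (3.2, 4.8) and ended near (3.0, 5.4).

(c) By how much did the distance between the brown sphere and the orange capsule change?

+0.3

Before: roughly 8.8 units apart; after: 9.1. That's 0.3 units further apart.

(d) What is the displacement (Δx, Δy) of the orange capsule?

(-0.2, 0.6)

The orange capsule started near (4.6, 6.1) and ended near (4.4, 6.7).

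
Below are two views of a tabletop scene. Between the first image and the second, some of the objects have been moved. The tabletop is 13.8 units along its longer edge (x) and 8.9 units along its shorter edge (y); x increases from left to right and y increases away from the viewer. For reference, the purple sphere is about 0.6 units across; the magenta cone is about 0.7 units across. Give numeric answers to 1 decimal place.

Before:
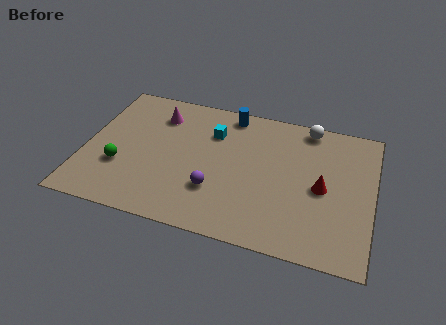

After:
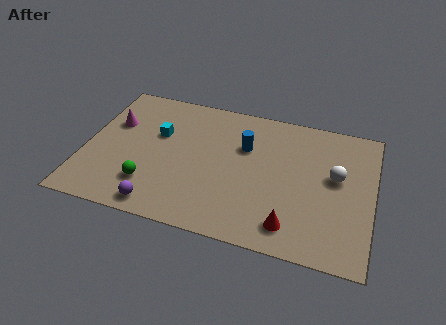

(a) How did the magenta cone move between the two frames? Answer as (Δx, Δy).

(-2.1, -1.1)

The magenta cone was at about (3.3, 6.9) and moved to about (1.2, 5.8).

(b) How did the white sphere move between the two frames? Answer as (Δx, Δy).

(1.5, -2.9)

From the two frames, the white sphere sits at roughly (10.5, 8.0) before and (12.0, 5.1) after.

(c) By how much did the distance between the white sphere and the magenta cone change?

+3.5

The distance was about 7.3 in the first image and 10.8 in the second, so they moved 3.5 units further apart.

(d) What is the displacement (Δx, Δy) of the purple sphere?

(-2.5, -1.7)

The purple sphere was at about (6.4, 2.7) and moved to about (3.9, 1.0).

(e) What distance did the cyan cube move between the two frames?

2.7

From (6.0, 6.4) to (3.4, 5.6), the cyan cube covered √(2.6² + 0.8²) ≈ 2.7 units.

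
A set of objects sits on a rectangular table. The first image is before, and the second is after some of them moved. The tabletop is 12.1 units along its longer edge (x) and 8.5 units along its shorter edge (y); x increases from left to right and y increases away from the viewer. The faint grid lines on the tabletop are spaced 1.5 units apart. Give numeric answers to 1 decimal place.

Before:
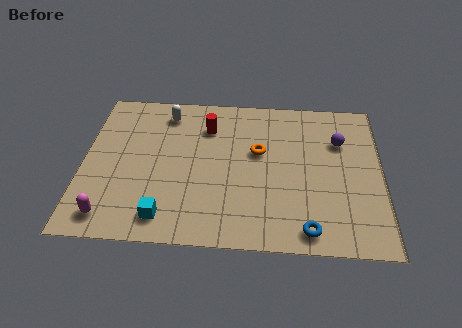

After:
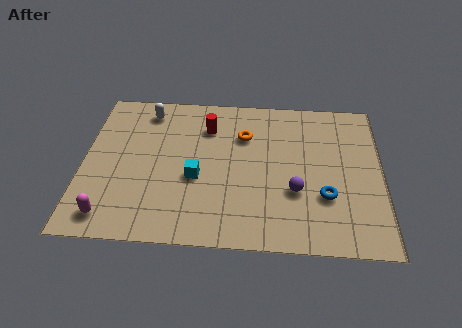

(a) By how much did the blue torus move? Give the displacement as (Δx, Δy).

(0.7, 1.8)

From the two frames, the blue torus sits at roughly (9.1, 1.0) before and (9.8, 2.8) after.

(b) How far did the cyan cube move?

2.5

The cyan cube moved from about (3.4, 1.3) to (4.6, 3.5), a distance of √(1.2² + 2.2²) ≈ 2.5.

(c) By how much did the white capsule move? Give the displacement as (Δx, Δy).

(-0.8, 0.1)

From the two frames, the white capsule sits at roughly (3.3, 7.1) before and (2.5, 7.2) after.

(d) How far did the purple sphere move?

3.4

The purple sphere moved from about (10.4, 5.9) to (8.6, 3.0), a distance of √(1.8² + 2.9²) ≈ 3.4.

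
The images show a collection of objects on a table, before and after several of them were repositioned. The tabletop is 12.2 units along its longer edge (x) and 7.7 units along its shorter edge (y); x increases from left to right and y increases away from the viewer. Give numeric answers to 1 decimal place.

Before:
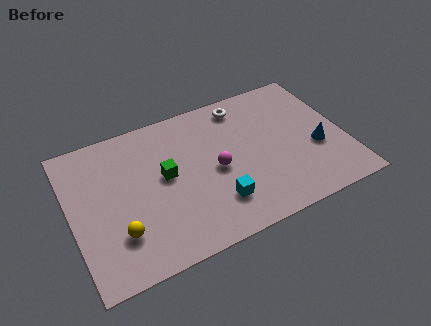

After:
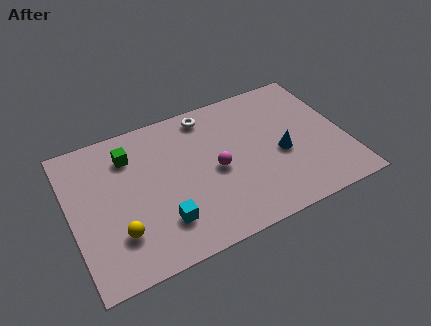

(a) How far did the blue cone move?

1.6

The blue cone was near (10.9, 3.0) before and (9.3, 3.3) after, so it travelled √(1.6² + 0.3²) ≈ 1.6 units.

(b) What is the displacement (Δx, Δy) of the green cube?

(-1.4, 1.7)

From the two frames, the green cube sits at roughly (4.2, 4.2) before and (2.8, 5.9) after.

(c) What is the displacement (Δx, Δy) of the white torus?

(-1.6, 0.1)

The white torus was at about (8.0, 6.6) and moved to about (6.4, 6.7).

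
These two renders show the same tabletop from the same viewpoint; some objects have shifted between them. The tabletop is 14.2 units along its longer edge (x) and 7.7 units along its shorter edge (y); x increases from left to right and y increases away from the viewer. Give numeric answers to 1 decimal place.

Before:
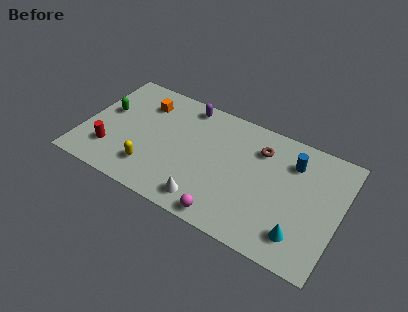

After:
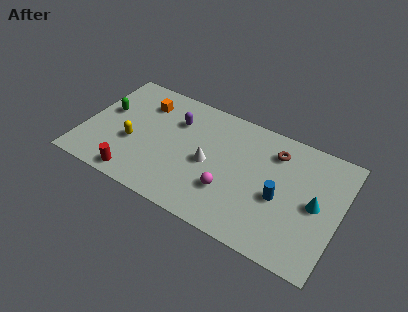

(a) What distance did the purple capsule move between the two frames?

1.4

The purple capsule was near (5.3, 6.8) before and (4.9, 5.5) after, so it travelled √(0.4² + 1.3²) ≈ 1.4 units.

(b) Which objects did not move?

the green capsule and the orange cube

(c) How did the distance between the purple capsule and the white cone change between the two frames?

-3.1

Before: roughly 5.9 units apart; after: 2.8. That's 3.1 units closer together.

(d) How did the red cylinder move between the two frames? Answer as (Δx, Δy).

(1.6, -1.1)

From the two frames, the red cylinder sits at roughly (1.7, 2.0) before and (3.3, 0.9) after.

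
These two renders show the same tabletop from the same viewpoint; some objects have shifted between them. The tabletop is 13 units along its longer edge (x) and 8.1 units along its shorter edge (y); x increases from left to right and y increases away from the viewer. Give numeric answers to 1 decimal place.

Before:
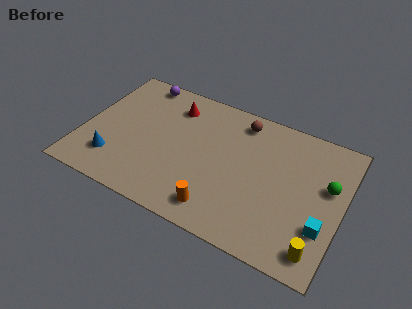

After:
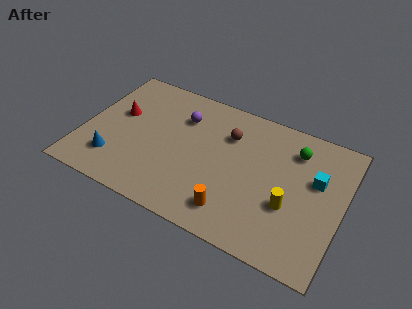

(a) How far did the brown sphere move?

1.2

The brown sphere was near (7.6, 6.9) before and (7.1, 5.8) after, so it travelled √(0.5² + 1.1²) ≈ 1.2 units.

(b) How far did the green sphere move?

2.3

From (12.2, 4.9) to (10.4, 6.3), the green sphere covered √(1.8² + 1.4²) ≈ 2.3 units.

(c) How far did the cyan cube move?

2.6

From (12.2, 2.5) to (11.6, 5.0), the cyan cube covered √(0.6² + 2.5²) ≈ 2.6 units.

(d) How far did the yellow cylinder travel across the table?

2.4

The yellow cylinder was near (12.1, 1.2) before and (10.5, 3.0) after, so it travelled √(1.6² + 1.8²) ≈ 2.4 units.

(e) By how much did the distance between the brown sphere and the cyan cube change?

-1.8

They were about 6.4 units apart before and 4.6 after — 1.8 units closer together.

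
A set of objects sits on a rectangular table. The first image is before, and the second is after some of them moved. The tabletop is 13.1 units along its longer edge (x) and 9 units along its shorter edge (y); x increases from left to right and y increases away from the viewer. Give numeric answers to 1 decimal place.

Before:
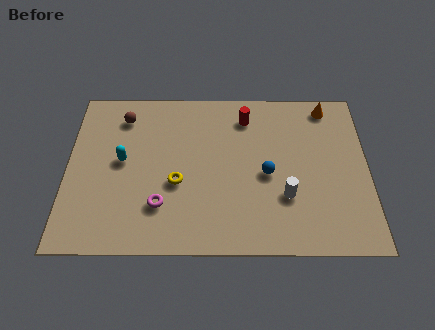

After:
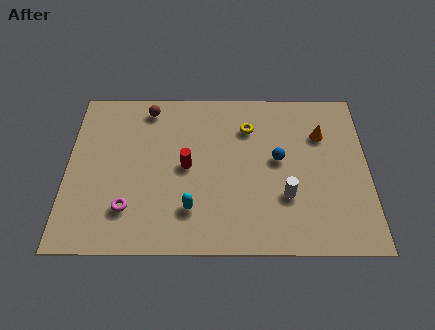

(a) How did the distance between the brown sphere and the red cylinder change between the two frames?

-1.7

They were about 5.4 units apart before and 3.7 after — 1.7 units closer together.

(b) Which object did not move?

the white cylinder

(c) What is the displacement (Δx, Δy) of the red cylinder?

(-2.6, -2.8)

The red cylinder started near (7.8, 7.3) and ended near (5.2, 4.5).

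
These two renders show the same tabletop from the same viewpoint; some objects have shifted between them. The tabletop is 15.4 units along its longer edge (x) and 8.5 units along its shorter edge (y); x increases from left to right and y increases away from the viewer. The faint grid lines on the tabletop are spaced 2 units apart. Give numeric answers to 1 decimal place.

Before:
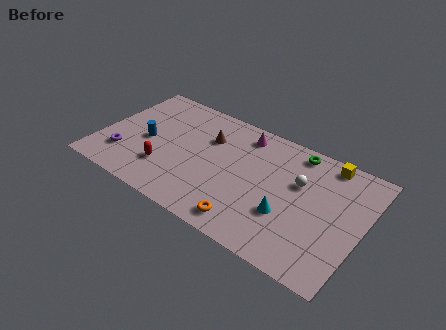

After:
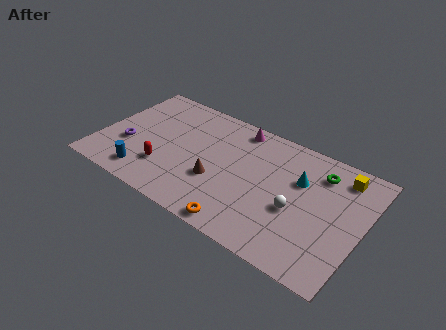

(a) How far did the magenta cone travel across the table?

0.5

The magenta cone was near (8.0, 7.2) before and (7.6, 7.5) after, so it travelled √(0.4² + 0.3²) ≈ 0.5 units.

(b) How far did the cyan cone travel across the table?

2.7

From (11.3, 2.9) to (11.6, 5.6), the cyan cone covered √(0.3² + 2.7²) ≈ 2.7 units.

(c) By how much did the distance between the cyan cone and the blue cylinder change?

+0.8

They were about 8.7 units apart before and 9.5 after — 0.8 units further apart.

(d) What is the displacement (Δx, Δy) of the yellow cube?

(0.9, -0.5)

The yellow cube started near (12.9, 7.6) and ended near (13.8, 7.1).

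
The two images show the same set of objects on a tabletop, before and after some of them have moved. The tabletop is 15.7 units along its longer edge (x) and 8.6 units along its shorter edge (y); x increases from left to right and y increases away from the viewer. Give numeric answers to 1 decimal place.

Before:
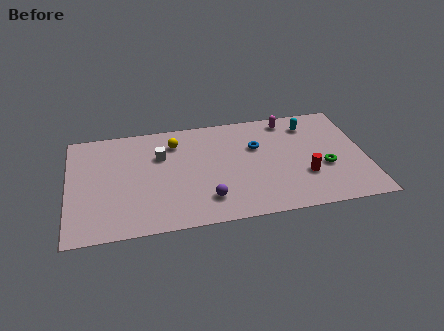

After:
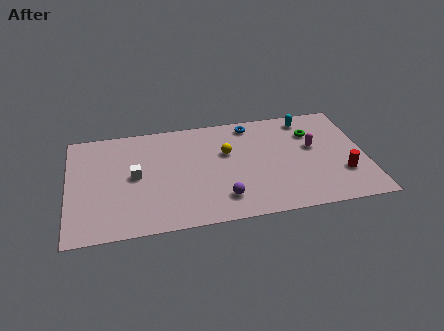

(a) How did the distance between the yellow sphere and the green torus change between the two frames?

-3.8

Before: roughly 8.5 units apart; after: 4.7. That's 3.8 units closer together.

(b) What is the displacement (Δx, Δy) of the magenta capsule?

(1.2, -2.5)

The magenta capsule was at about (11.8, 7.5) and moved to about (13.0, 5.0).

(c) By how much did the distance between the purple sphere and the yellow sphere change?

-1.4

The distance was about 5.0 in the first image and 3.6 in the second, so they moved 1.4 units closer together.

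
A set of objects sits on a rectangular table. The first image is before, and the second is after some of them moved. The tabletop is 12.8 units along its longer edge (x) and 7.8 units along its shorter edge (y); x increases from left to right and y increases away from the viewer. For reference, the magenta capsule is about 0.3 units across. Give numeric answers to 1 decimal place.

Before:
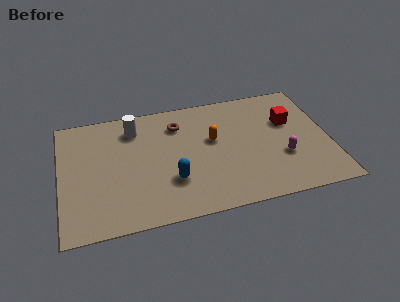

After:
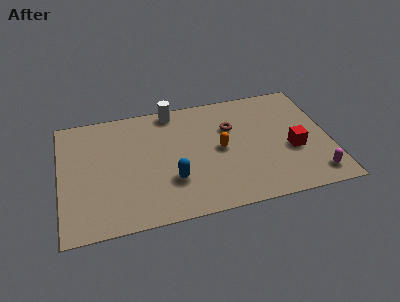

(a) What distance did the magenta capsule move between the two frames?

2.1

The magenta capsule moved from about (10.5, 2.7) to (11.9, 1.2), a distance of √(1.4² + 1.5²) ≈ 2.1.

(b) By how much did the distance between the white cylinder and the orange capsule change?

-0.3

They were about 4.0 units apart before and 3.7 after — 0.3 units closer together.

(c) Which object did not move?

the blue capsule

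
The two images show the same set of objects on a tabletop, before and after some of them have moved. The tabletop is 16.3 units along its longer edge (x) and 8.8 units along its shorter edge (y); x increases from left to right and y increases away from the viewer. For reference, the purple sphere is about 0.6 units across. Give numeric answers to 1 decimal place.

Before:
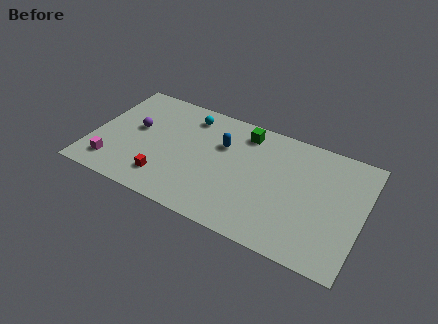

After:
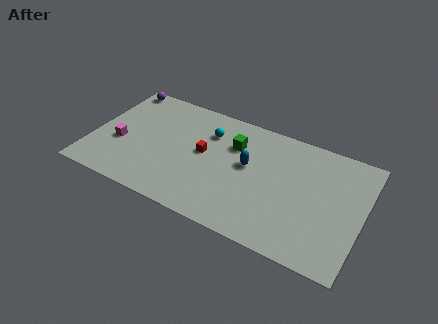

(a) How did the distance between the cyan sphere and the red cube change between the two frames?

-3.8

The distance was about 5.5 in the first image and 1.7 in the second, so they moved 3.8 units closer together.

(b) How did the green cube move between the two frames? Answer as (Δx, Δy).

(-0.5, -1.2)

The green cube was at about (8.9, 7.4) and moved to about (8.4, 6.2).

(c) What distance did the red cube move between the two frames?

3.5

From (4.7, 1.9) to (6.7, 4.8), the red cube covered √(2.0² + 2.9²) ≈ 3.5 units.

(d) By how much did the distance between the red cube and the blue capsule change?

-2.3

The distance was about 5.0 in the first image and 2.7 in the second, so they moved 2.3 units closer together.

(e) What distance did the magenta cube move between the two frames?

1.8

From (1.5, 1.7) to (1.7, 3.5), the magenta cube covered √(0.2² + 1.8²) ≈ 1.8 units.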